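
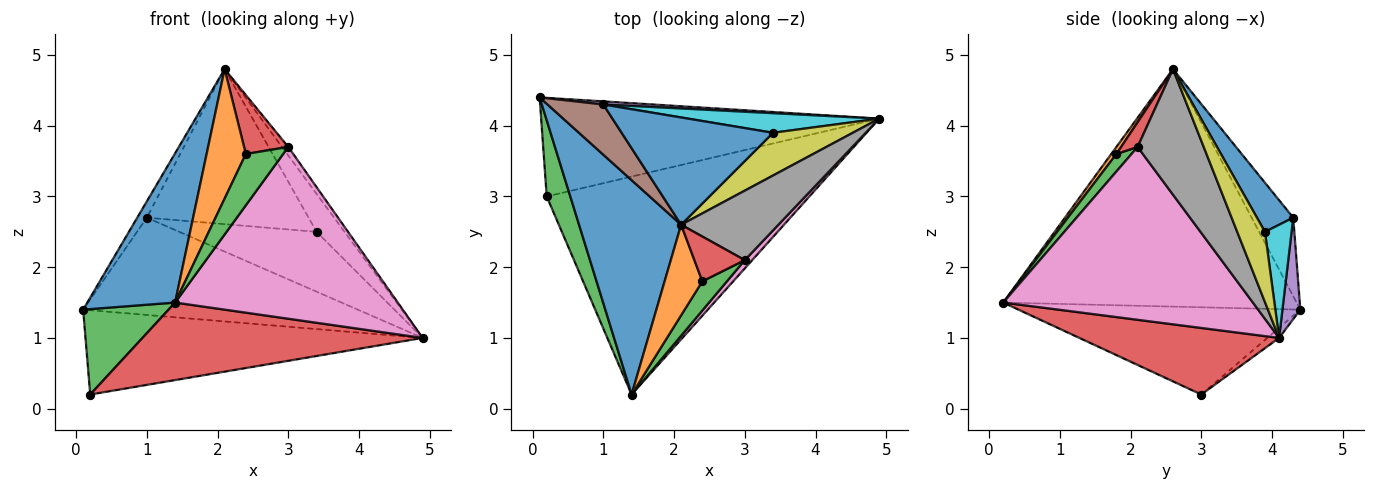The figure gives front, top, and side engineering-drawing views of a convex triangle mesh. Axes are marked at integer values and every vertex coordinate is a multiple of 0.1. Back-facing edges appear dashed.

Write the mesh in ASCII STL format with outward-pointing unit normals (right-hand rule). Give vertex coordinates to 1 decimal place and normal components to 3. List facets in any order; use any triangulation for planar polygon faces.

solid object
 facet normal -0.886 -0.265 0.381
  outer loop
   vertex 2.1 2.6 4.8
   vertex 0.1 4.4 1.4
   vertex 1.4 0.2 1.5
  endloop
 endfacet
 facet normal -0.023 0.650 -0.760
  outer loop
   vertex 0.2 3.0 0.2
   vertex 0.1 4.4 1.4
   vertex 4.9 4.1 1.0
  endloop
 endfacet
 facet normal -0.927 -0.281 0.250
  outer loop
   vertex 0.2 3.0 0.2
   vertex 1.4 0.2 1.5
   vertex 0.1 4.4 1.4
  endloop
 endfacet
 facet normal 0.232 -0.326 -0.916
  outer loop
   vertex 0.2 3.0 0.2
   vertex 4.9 4.1 1.0
   vertex 1.4 0.2 1.5
  endloop
 endfacet
 facet normal 0.065 0.997 0.032
  outer loop
   vertex 1.0 4.3 2.7
   vertex 4.9 4.1 1.0
   vertex 0.1 4.4 1.4
  endloop
 endfacet
 facet normal -0.801 0.184 0.569
  outer loop
   vertex 1.0 4.3 2.7
   vertex 0.1 4.4 1.4
   vertex 2.1 2.6 4.8
  endloop
 endfacet
 facet normal 0.746 -0.665 0.032
  outer loop
   vertex 3.0 2.1 3.7
   vertex 1.4 0.2 1.5
   vertex 4.9 4.1 1.0
  endloop
 endfacet
 facet normal 0.788 0.075 0.611
  outer loop
   vertex 3.0 2.1 3.7
   vertex 4.9 4.1 1.0
   vertex 2.1 2.6 4.8
  endloop
 endfacet
 facet normal 0.550 0.554 0.624
  outer loop
   vertex 3.4 3.9 2.5
   vertex 2.1 2.6 4.8
   vertex 4.9 4.1 1.0
  endloop
 endfacet
 facet normal 0.181 0.935 0.306
  outer loop
   vertex 3.4 3.9 2.5
   vertex 4.9 4.1 1.0
   vertex 1.0 4.3 2.7
  endloop
 endfacet
 facet normal 0.181 0.809 0.560
  outer loop
   vertex 3.4 3.9 2.5
   vertex 1.0 4.3 2.7
   vertex 2.1 2.6 4.8
  endloop
 endfacet
 facet normal 0.107 -0.815 0.570
  outer loop
   vertex 2.4 1.8 3.6
   vertex 2.1 2.6 4.8
   vertex 1.4 0.2 1.5
  endloop
 endfacet
 facet normal 0.332 -0.820 0.466
  outer loop
   vertex 2.4 1.8 3.6
   vertex 1.4 0.2 1.5
   vertex 3.0 2.1 3.7
  endloop
 endfacet
 facet normal 0.285 -0.763 0.580
  outer loop
   vertex 2.4 1.8 3.6
   vertex 3.0 2.1 3.7
   vertex 2.1 2.6 4.8
  endloop
 endfacet
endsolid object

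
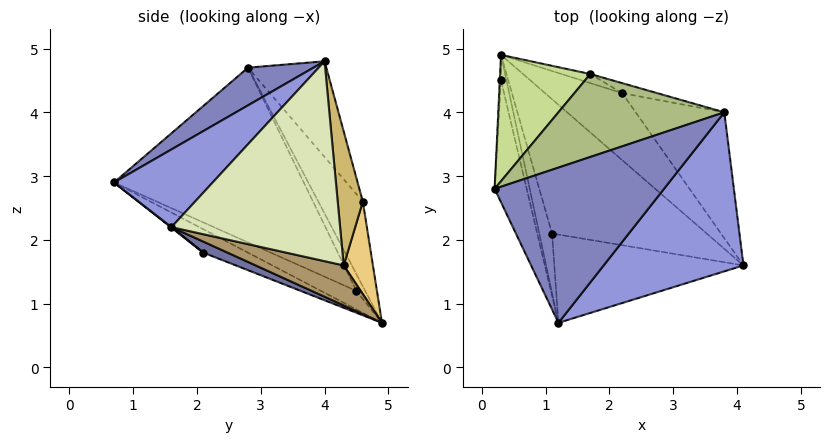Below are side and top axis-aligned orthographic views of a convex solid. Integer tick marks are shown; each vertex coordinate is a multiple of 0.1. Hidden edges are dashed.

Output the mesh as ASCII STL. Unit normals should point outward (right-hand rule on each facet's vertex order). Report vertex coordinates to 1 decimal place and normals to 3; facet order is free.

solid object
 facet normal 0.067 -0.348 -0.935
  outer loop
   vertex 1.1 2.1 1.8
   vertex 0.3 4.9 0.7
   vertex 4.1 1.6 2.2
  endloop
 endfacet
 facet normal 0.175 -0.591 0.787
  outer loop
   vertex 1.2 0.7 2.9
   vertex 3.8 4.0 4.8
   vertex 0.2 2.8 4.7
  endloop
 endfacet
 facet normal 0.364 -0.663 0.654
  outer loop
   vertex 1.2 0.7 2.9
   vertex 4.1 1.6 2.2
   vertex 3.8 4.0 4.8
  endloop
 endfacet
 facet normal 0.002 -0.618 -0.786
  outer loop
   vertex 1.2 0.7 2.9
   vertex 1.1 2.1 1.8
   vertex 4.1 1.6 2.2
  endloop
 endfacet
 facet normal -0.804 -0.402 -0.438
  outer loop
   vertex 1.2 0.7 2.9
   vertex 0.3 4.9 0.7
   vertex 1.1 2.1 1.8
  endloop
 endfacet
 facet normal -0.287 0.819 0.497
  outer loop
   vertex 1.7 4.6 2.6
   vertex 0.2 2.8 4.7
   vertex 3.8 4.0 4.8
  endloop
 endfacet
 facet normal -0.394 0.818 0.419
  outer loop
   vertex 1.7 4.6 2.6
   vertex 0.3 4.9 0.7
   vertex 0.2 2.8 4.7
  endloop
 endfacet
 facet normal 0.800 0.484 -0.355
  outer loop
   vertex 2.2 4.3 1.6
   vertex 3.8 4.0 4.8
   vertex 4.1 1.6 2.2
  endloop
 endfacet
 facet normal 0.457 0.126 -0.881
  outer loop
   vertex 2.2 4.3 1.6
   vertex 4.1 1.6 2.2
   vertex 0.3 4.9 0.7
  endloop
 endfacet
 facet normal 0.365 0.926 -0.096
  outer loop
   vertex 2.2 4.3 1.6
   vertex 1.7 4.6 2.6
   vertex 3.8 4.0 4.8
  endloop
 endfacet
 facet normal 0.345 0.932 -0.107
  outer loop
   vertex 2.2 4.3 1.6
   vertex 0.3 4.9 0.7
   vertex 1.7 4.6 2.6
  endloop
 endfacet
 facet normal -0.993 -0.090 -0.072
  outer loop
   vertex 0.3 4.5 1.2
   vertex 0.2 2.8 4.7
   vertex 0.3 4.9 0.7
  endloop
 endfacet
 facet normal -0.938 -0.299 -0.172
  outer loop
   vertex 0.3 4.5 1.2
   vertex 1.2 0.7 2.9
   vertex 0.2 2.8 4.7
  endloop
 endfacet
 facet normal -0.904 -0.334 -0.267
  outer loop
   vertex 0.3 4.5 1.2
   vertex 0.3 4.9 0.7
   vertex 1.2 0.7 2.9
  endloop
 endfacet
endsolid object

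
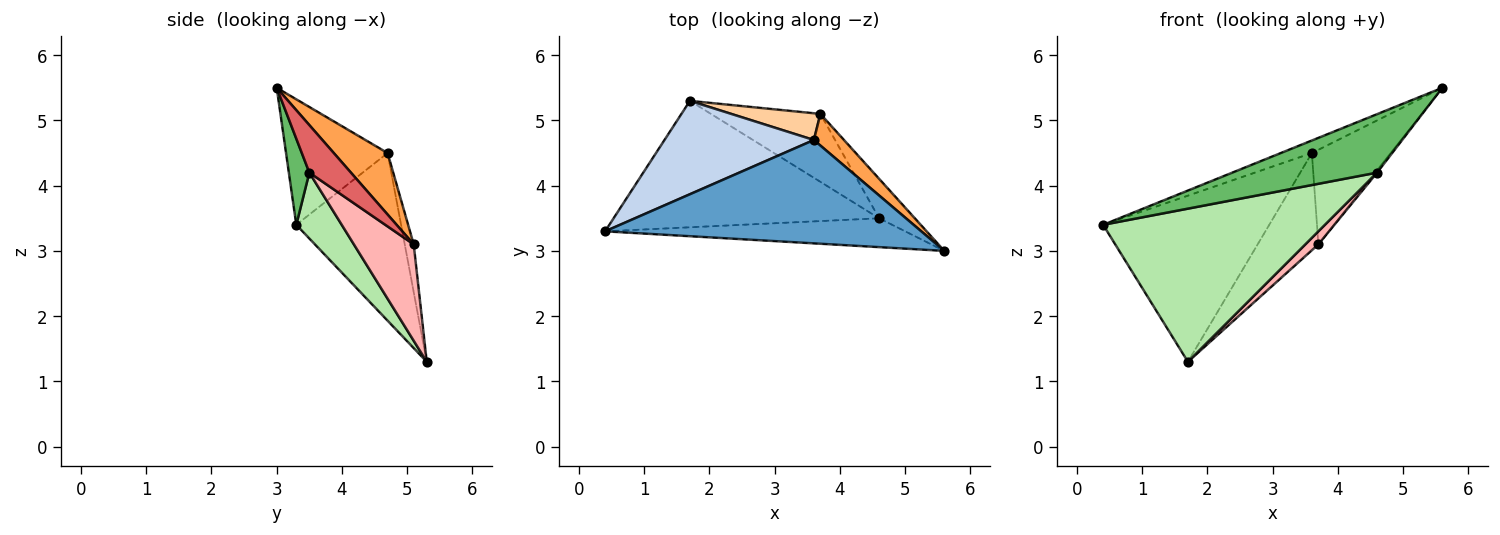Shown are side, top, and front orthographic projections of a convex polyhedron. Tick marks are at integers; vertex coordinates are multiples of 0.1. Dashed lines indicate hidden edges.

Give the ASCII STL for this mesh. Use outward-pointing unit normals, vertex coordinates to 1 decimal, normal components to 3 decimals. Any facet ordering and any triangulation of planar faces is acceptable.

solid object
 facet normal -0.367 0.112 0.924
  outer loop
   vertex 3.6 4.7 4.5
   vertex 0.4 3.3 3.4
   vertex 5.6 3.0 5.5
  endloop
 endfacet
 facet normal -0.482 0.764 0.429
  outer loop
   vertex 3.6 4.7 4.5
   vertex 1.7 5.3 1.3
   vertex 0.4 3.3 3.4
  endloop
 endfacet
 facet normal 0.544 0.796 0.266
  outer loop
   vertex 3.7 5.1 3.1
   vertex 3.6 4.7 4.5
   vertex 5.6 3.0 5.5
  endloop
 endfacet
 facet normal -0.141 0.955 0.263
  outer loop
   vertex 3.7 5.1 3.1
   vertex 1.7 5.3 1.3
   vertex 3.6 4.7 4.5
  endloop
 endfacet
 facet normal 0.126 -0.890 -0.439
  outer loop
   vertex 4.6 3.5 4.2
   vertex 5.6 3.0 5.5
   vertex 0.4 3.3 3.4
  endloop
 endfacet
 facet normal 0.156 -0.762 -0.629
  outer loop
   vertex 4.6 3.5 4.2
   vertex 0.4 3.3 3.4
   vertex 1.7 5.3 1.3
  endloop
 endfacet
 facet normal 0.799 0.037 -0.600
  outer loop
   vertex 4.6 3.5 4.2
   vertex 3.7 5.1 3.1
   vertex 5.6 3.0 5.5
  endloop
 endfacet
 facet normal 0.654 -0.143 -0.743
  outer loop
   vertex 4.6 3.5 4.2
   vertex 1.7 5.3 1.3
   vertex 3.7 5.1 3.1
  endloop
 endfacet
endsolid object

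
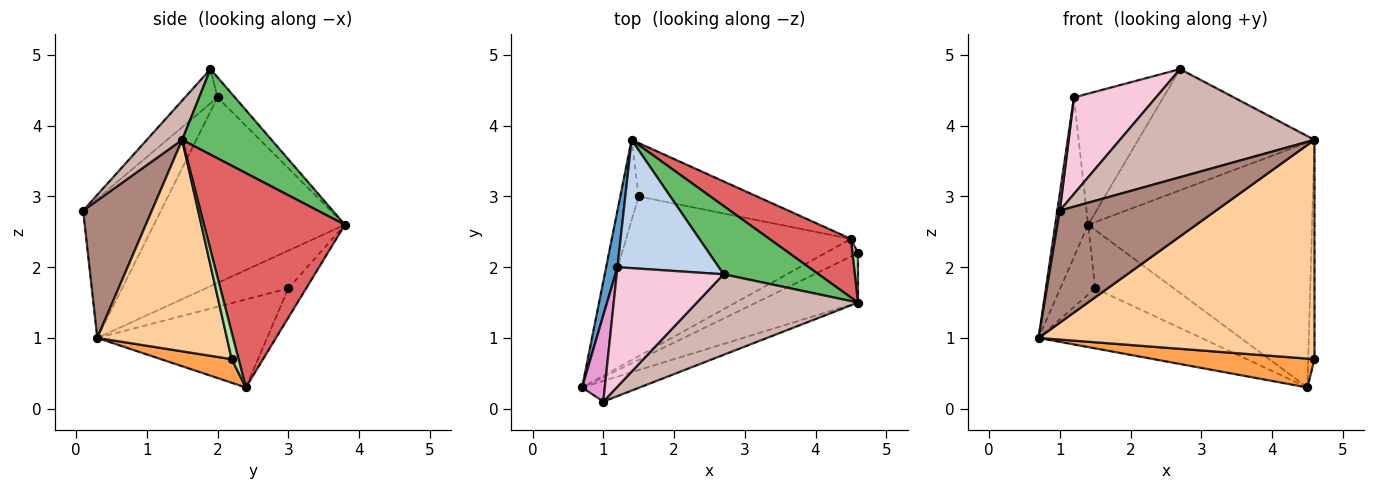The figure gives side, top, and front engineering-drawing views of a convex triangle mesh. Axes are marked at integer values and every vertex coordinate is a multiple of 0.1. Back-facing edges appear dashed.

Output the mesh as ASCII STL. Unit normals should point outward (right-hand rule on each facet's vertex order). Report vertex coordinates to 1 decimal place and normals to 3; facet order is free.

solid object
 facet normal -0.984 0.169 0.060
  outer loop
   vertex 1.2 2.0 4.4
   vertex 1.4 3.8 2.6
   vertex 0.7 0.3 1.0
  endloop
 endfacet
 facet normal -0.138 0.708 0.693
  outer loop
   vertex 1.2 2.0 4.4
   vertex 2.7 1.9 4.8
   vertex 1.4 3.8 2.6
  endloop
 endfacet
 facet normal 0.352 -0.799 -0.488
  outer loop
   vertex 4.5 2.4 0.3
   vertex 4.6 2.2 0.7
   vertex 0.7 0.3 1.0
  endloop
 endfacet
 facet normal 0.417 -0.887 -0.200
  outer loop
   vertex 4.6 1.5 3.8
   vertex 0.7 0.3 1.0
   vertex 4.6 2.2 0.7
  endloop
 endfacet
 facet normal 0.404 0.797 0.449
  outer loop
   vertex 4.6 1.5 3.8
   vertex 1.4 3.8 2.6
   vertex 2.7 1.9 4.8
  endloop
 endfacet
 facet normal 0.731 0.666 0.150
  outer loop
   vertex 4.6 1.5 3.8
   vertex 4.6 2.2 0.7
   vertex 4.5 2.4 0.3
  endloop
 endfacet
 facet normal 0.522 0.830 0.198
  outer loop
   vertex 4.6 1.5 3.8
   vertex 4.5 2.4 0.3
   vertex 1.4 3.8 2.6
  endloop
 endfacet
 facet normal -0.841 0.355 -0.409
  outer loop
   vertex 1.5 3.0 1.7
   vertex 0.7 0.3 1.0
   vertex 1.4 3.8 2.6
  endloop
 endfacet
 facet normal -0.344 0.330 -0.879
  outer loop
   vertex 1.5 3.0 1.7
   vertex 4.5 2.4 0.3
   vertex 0.7 0.3 1.0
  endloop
 endfacet
 facet normal -0.165 0.728 -0.665
  outer loop
   vertex 1.5 3.0 1.7
   vertex 1.4 3.8 2.6
   vertex 4.5 2.4 0.3
  endloop
 endfacet
 facet normal 0.397 -0.902 -0.166
  outer loop
   vertex 1.0 0.1 2.8
   vertex 0.7 0.3 1.0
   vertex 4.6 1.5 3.8
  endloop
 endfacet
 facet normal 0.144 -0.793 0.591
  outer loop
   vertex 1.0 0.1 2.8
   vertex 4.6 1.5 3.8
   vertex 2.7 1.9 4.8
  endloop
 endfacet
 facet normal -0.986 -0.032 0.161
  outer loop
   vertex 1.0 0.1 2.8
   vertex 1.2 2.0 4.4
   vertex 0.7 0.3 1.0
  endloop
 endfacet
 facet normal -0.242 -0.610 0.755
  outer loop
   vertex 1.0 0.1 2.8
   vertex 2.7 1.9 4.8
   vertex 1.2 2.0 4.4
  endloop
 endfacet
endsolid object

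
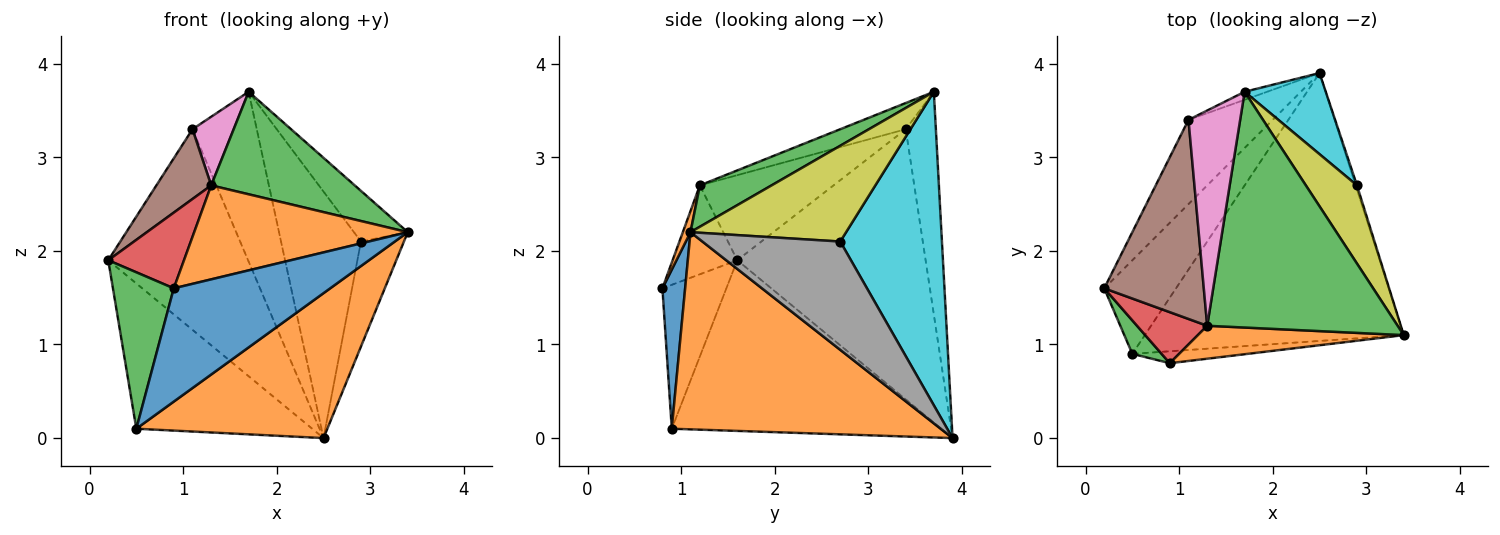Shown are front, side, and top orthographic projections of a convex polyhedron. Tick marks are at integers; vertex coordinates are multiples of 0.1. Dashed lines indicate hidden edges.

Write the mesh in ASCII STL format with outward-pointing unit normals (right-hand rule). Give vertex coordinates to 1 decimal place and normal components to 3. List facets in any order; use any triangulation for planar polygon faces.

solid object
 facet normal -0.790 0.516 -0.332
  outer loop
   vertex 0.5 0.9 0.1
   vertex 0.2 1.6 1.9
   vertex 2.5 3.9 0.0
  endloop
 endfacet
 facet normal 0.556 -0.395 -0.731
  outer loop
   vertex 0.5 0.9 0.1
   vertex 2.5 3.9 0.0
   vertex 3.4 1.1 2.2
  endloop
 endfacet
 facet normal 0.196 -0.391 0.899
  outer loop
   vertex 1.3 1.2 2.7
   vertex 3.4 1.1 2.2
   vertex 1.7 3.7 3.7
  endloop
 endfacet
 facet normal -0.779 0.578 -0.243
  outer loop
   vertex 1.1 3.4 3.3
   vertex 2.5 3.9 0.0
   vertex 0.2 1.6 1.9
  endloop
 endfacet
 facet normal -0.424 0.905 -0.043
  outer loop
   vertex 1.1 3.4 3.3
   vertex 1.7 3.7 3.7
   vertex 2.5 3.9 0.0
  endloop
 endfacet
 facet normal -0.628 -0.257 0.735
  outer loop
   vertex 1.1 3.4 3.3
   vertex 0.2 1.6 1.9
   vertex 1.3 1.2 2.7
  endloop
 endfacet
 facet normal -0.435 -0.274 0.858
  outer loop
   vertex 1.1 3.4 3.3
   vertex 1.3 1.2 2.7
   vertex 1.7 3.7 3.7
  endloop
 endfacet
 facet normal 0.955 0.298 -0.012
  outer loop
   vertex 2.9 2.7 2.1
   vertex 3.4 1.1 2.2
   vertex 2.5 3.9 0.0
  endloop
 endfacet
 facet normal 0.844 0.292 0.450
  outer loop
   vertex 2.9 2.7 2.1
   vertex 1.7 3.7 3.7
   vertex 3.4 1.1 2.2
  endloop
 endfacet
 facet normal 0.770 0.606 0.199
  outer loop
   vertex 2.9 2.7 2.1
   vertex 2.5 3.9 0.0
   vertex 1.7 3.7 3.7
  endloop
 endfacet
 facet normal 0.143 -0.984 -0.104
  outer loop
   vertex 0.9 0.8 1.6
   vertex 0.5 0.9 0.1
   vertex 3.4 1.1 2.2
  endloop
 endfacet
 facet normal 0.034 -0.943 0.331
  outer loop
   vertex 0.9 0.8 1.6
   vertex 3.4 1.1 2.2
   vertex 1.3 1.2 2.7
  endloop
 endfacet
 facet normal -0.717 -0.682 0.146
  outer loop
   vertex 0.9 0.8 1.6
   vertex 0.2 1.6 1.9
   vertex 0.5 0.9 0.1
  endloop
 endfacet
 facet normal -0.578 -0.677 0.456
  outer loop
   vertex 0.9 0.8 1.6
   vertex 1.3 1.2 2.7
   vertex 0.2 1.6 1.9
  endloop
 endfacet
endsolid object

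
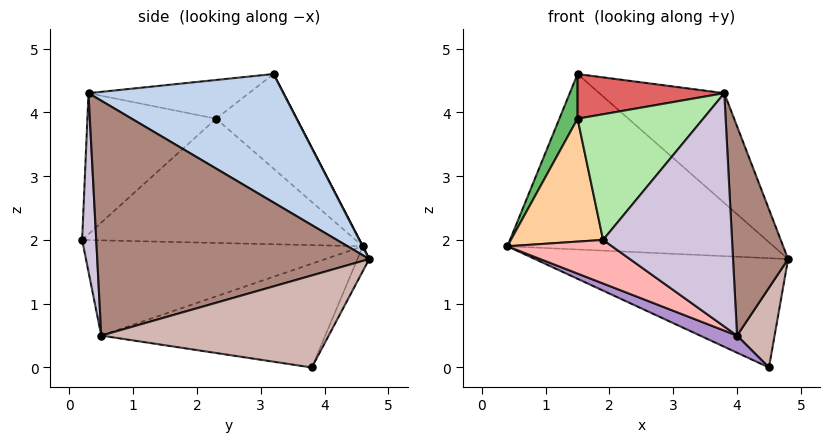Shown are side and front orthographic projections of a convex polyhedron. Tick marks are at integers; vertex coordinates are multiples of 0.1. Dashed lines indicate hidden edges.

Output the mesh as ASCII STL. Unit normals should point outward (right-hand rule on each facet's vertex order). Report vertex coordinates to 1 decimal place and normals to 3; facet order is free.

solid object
 facet normal 0.001 0.888 0.460
  outer loop
   vertex 1.5 3.2 4.6
   vertex 4.8 4.7 1.7
   vertex 0.4 4.6 1.9
  endloop
 endfacet
 facet normal 0.529 0.339 0.778
  outer loop
   vertex 3.8 0.3 4.3
   vertex 4.8 4.7 1.7
   vertex 1.5 3.2 4.6
  endloop
 endfacet
 facet normal -0.041 0.886 -0.462
  outer loop
   vertex 4.5 3.8 0.0
   vertex 0.4 4.6 1.9
   vertex 4.8 4.7 1.7
  endloop
 endfacet
 facet normal -0.937 -0.316 0.152
  outer loop
   vertex 1.5 2.3 3.9
   vertex 0.4 4.6 1.9
   vertex 1.9 0.2 2.0
  endloop
 endfacet
 facet normal -0.939 -0.212 0.272
  outer loop
   vertex 1.5 2.3 3.9
   vertex 1.5 3.2 4.6
   vertex 0.4 4.6 1.9
  endloop
 endfacet
 facet normal -0.608 -0.593 0.528
  outer loop
   vertex 1.5 2.3 3.9
   vertex 1.9 0.2 2.0
   vertex 3.8 0.3 4.3
  endloop
 endfacet
 facet normal -0.557 -0.510 0.655
  outer loop
   vertex 1.5 2.3 3.9
   vertex 3.8 0.3 4.3
   vertex 1.5 3.2 4.6
  endloop
 endfacet
 facet normal -0.549 -0.206 -0.810
  outer loop
   vertex 4.0 0.5 0.5
   vertex 1.9 0.2 2.0
   vertex 0.4 4.6 1.9
  endloop
 endfacet
 facet normal -0.431 -0.071 -0.900
  outer loop
   vertex 4.0 0.5 0.5
   vertex 0.4 4.6 1.9
   vertex 4.5 3.8 0.0
  endloop
 endfacet
 facet normal 0.109 -0.993 -0.047
  outer loop
   vertex 4.0 0.5 0.5
   vertex 3.8 0.3 4.3
   vertex 1.9 0.2 2.0
  endloop
 endfacet
 facet normal 0.979 -0.198 0.041
  outer loop
   vertex 4.0 0.5 0.5
   vertex 4.8 4.7 1.7
   vertex 3.8 0.3 4.3
  endloop
 endfacet
 facet normal 0.983 -0.162 -0.088
  outer loop
   vertex 4.0 0.5 0.5
   vertex 4.5 3.8 0.0
   vertex 4.8 4.7 1.7
  endloop
 endfacet
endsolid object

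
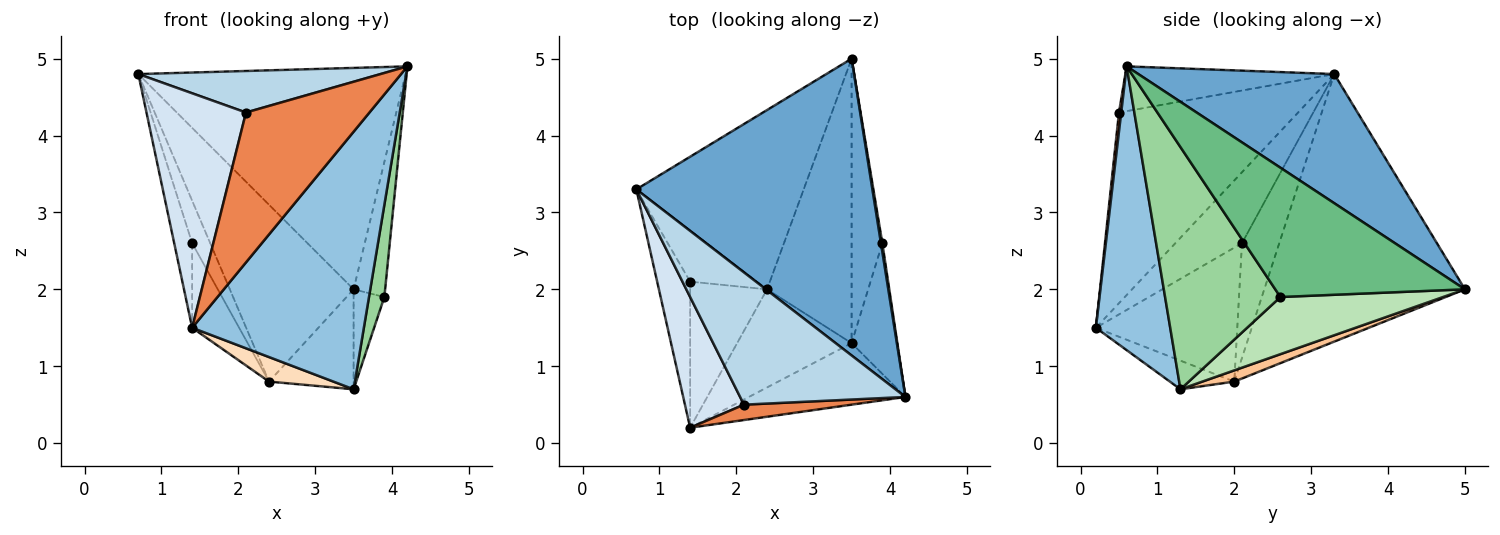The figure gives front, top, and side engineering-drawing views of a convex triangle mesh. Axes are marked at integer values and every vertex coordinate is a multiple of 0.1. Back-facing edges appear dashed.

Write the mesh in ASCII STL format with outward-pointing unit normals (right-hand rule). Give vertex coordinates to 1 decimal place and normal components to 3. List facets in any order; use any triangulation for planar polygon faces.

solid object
 facet normal 0.402 0.548 0.734
  outer loop
   vertex 3.5 5.0 2.0
   vertex 0.7 3.3 4.8
   vertex 4.2 0.6 4.9
  endloop
 endfacet
 facet normal 0.388 -0.896 -0.214
  outer loop
   vertex 3.5 1.3 0.7
   vertex 4.2 0.6 4.9
   vertex 1.4 0.2 1.5
  endloop
 endfacet
 facet normal -0.250 -0.290 0.924
  outer loop
   vertex 2.1 0.5 4.3
   vertex 4.2 0.6 4.9
   vertex 0.7 3.3 4.8
  endloop
 endfacet
 facet normal -0.844 -0.469 0.261
  outer loop
   vertex 2.1 0.5 4.3
   vertex 0.7 3.3 4.8
   vertex 1.4 0.2 1.5
  endloop
 endfacet
 facet normal 0.018 -0.995 0.102
  outer loop
   vertex 2.1 0.5 4.3
   vertex 1.4 0.2 1.5
   vertex 4.2 0.6 4.9
  endloop
 endfacet
 facet normal -0.751 0.463 -0.470
  outer loop
   vertex 2.4 2.0 0.8
   vertex 0.7 3.3 4.8
   vertex 3.5 5.0 2.0
  endloop
 endfacet
 facet normal 0.124 0.329 -0.936
  outer loop
   vertex 2.4 2.0 0.8
   vertex 3.5 5.0 2.0
   vertex 3.5 1.3 0.7
  endloop
 endfacet
 facet normal -0.236 -0.236 -0.943
  outer loop
   vertex 2.4 2.0 0.8
   vertex 3.5 1.3 0.7
   vertex 1.4 0.2 1.5
  endloop
 endfacet
 facet normal 0.986 0.164 0.011
  outer loop
   vertex 3.9 2.6 1.9
   vertex 3.5 5.0 2.0
   vertex 4.2 0.6 4.9
  endloop
 endfacet
 facet normal 0.974 -0.130 -0.184
  outer loop
   vertex 3.9 2.6 1.9
   vertex 4.2 0.6 4.9
   vertex 3.5 1.3 0.7
  endloop
 endfacet
 facet normal 0.869 0.164 -0.467
  outer loop
   vertex 3.9 2.6 1.9
   vertex 3.5 1.3 0.7
   vertex 3.5 5.0 2.0
  endloop
 endfacet
 facet normal -0.881 0.237 -0.410
  outer loop
   vertex 1.4 2.1 2.6
   vertex 1.4 0.2 1.5
   vertex 0.7 3.3 4.8
  endloop
 endfacet
 facet normal -0.797 0.386 -0.464
  outer loop
   vertex 1.4 2.1 2.6
   vertex 0.7 3.3 4.8
   vertex 2.4 2.0 0.8
  endloop
 endfacet
 facet normal -0.833 0.277 -0.478
  outer loop
   vertex 1.4 2.1 2.6
   vertex 2.4 2.0 0.8
   vertex 1.4 0.2 1.5
  endloop
 endfacet
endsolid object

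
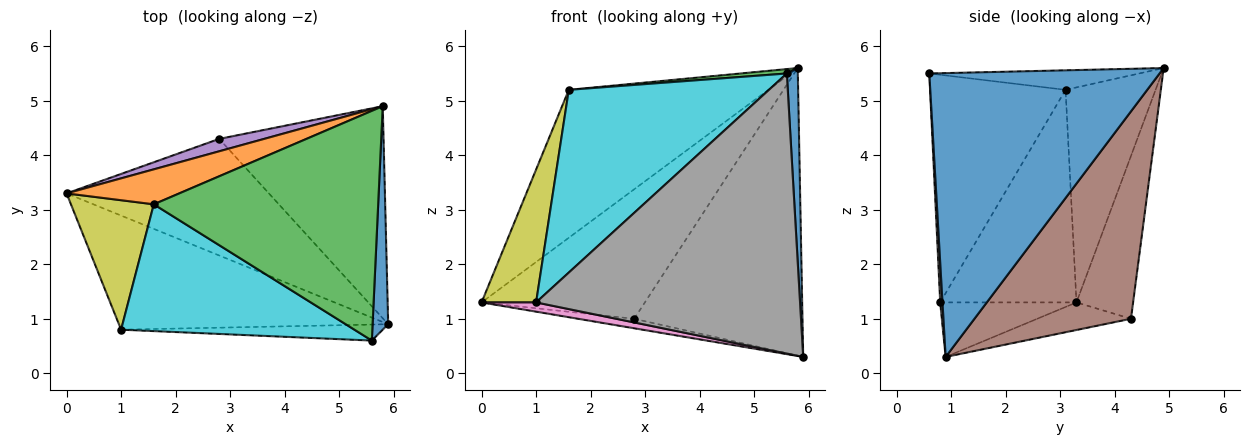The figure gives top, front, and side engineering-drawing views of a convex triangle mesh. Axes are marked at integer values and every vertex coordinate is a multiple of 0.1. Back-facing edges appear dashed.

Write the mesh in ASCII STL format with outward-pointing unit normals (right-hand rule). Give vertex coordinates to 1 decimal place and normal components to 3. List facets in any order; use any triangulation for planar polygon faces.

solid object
 facet normal 0.997 -0.048 0.055
  outer loop
   vertex 5.6 0.6 5.5
   vertex 5.9 0.9 0.3
   vertex 5.8 4.9 5.6
  endloop
 endfacet
 facet normal -0.402 0.891 0.211
  outer loop
   vertex 1.6 3.1 5.2
   vertex 5.8 4.9 5.6
   vertex 0.0 3.3 1.3
  endloop
 endfacet
 facet normal -0.087 -0.019 0.996
  outer loop
   vertex 1.6 3.1 5.2
   vertex 5.6 0.6 5.5
   vertex 5.8 4.9 5.6
  endloop
 endfacet
 facet normal -0.135 0.081 -0.988
  outer loop
   vertex 2.8 4.3 1.0
   vertex 5.9 0.9 0.3
   vertex 0.0 3.3 1.3
  endloop
 endfacet
 facet normal -0.326 0.941 0.090
  outer loop
   vertex 2.8 4.3 1.0
   vertex 0.0 3.3 1.3
   vertex 5.8 4.9 5.6
  endloop
 endfacet
 facet normal 0.599 0.644 -0.475
  outer loop
   vertex 2.8 4.3 1.0
   vertex 5.8 4.9 5.6
   vertex 5.9 0.9 0.3
  endloop
 endfacet
 facet normal -0.198 -0.079 -0.977
  outer loop
   vertex 1.0 0.8 1.3
   vertex 0.0 3.3 1.3
   vertex 5.9 0.9 0.3
  endloop
 endfacet
 facet normal 0.009 -0.998 -0.057
  outer loop
   vertex 1.0 0.8 1.3
   vertex 5.9 0.9 0.3
   vertex 5.6 0.6 5.5
  endloop
 endfacet
 facet normal -0.873 -0.349 0.340
  outer loop
   vertex 1.0 0.8 1.3
   vertex 1.6 3.1 5.2
   vertex 0.0 3.3 1.3
  endloop
 endfacet
 facet normal -0.486 -0.718 0.498
  outer loop
   vertex 1.0 0.8 1.3
   vertex 5.6 0.6 5.5
   vertex 1.6 3.1 5.2
  endloop
 endfacet
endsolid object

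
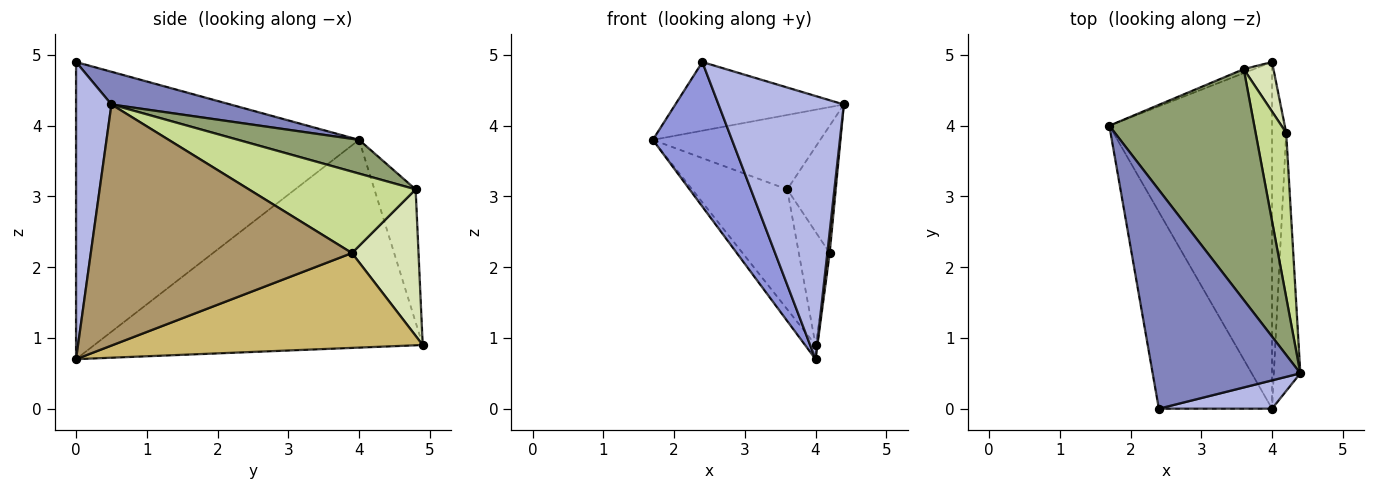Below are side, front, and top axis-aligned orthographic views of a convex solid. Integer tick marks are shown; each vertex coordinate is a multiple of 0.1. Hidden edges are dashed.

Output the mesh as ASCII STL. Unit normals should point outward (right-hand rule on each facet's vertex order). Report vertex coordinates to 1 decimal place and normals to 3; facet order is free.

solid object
 facet normal -0.787 0.025 -0.616
  outer loop
   vertex 4.0 0.0 0.7
   vertex 1.7 4.0 3.8
   vertex 4.0 4.9 0.9
  endloop
 endfacet
 facet normal 0.207 0.293 0.934
  outer loop
   vertex 2.4 0.0 4.9
   vertex 4.4 0.5 4.3
   vertex 1.7 4.0 3.8
  endloop
 endfacet
 facet normal -0.904 -0.253 -0.344
  outer loop
   vertex 2.4 0.0 4.9
   vertex 1.7 4.0 3.8
   vertex 4.0 0.0 0.7
  endloop
 endfacet
 facet normal 0.270 -0.957 0.103
  outer loop
   vertex 2.4 0.0 4.9
   vertex 4.0 0.0 0.7
   vertex 4.4 0.5 4.3
  endloop
 endfacet
 facet normal 0.216 0.300 0.929
  outer loop
   vertex 3.6 4.8 3.1
   vertex 1.7 4.0 3.8
   vertex 4.4 0.5 4.3
  endloop
 endfacet
 facet normal -0.397 0.917 -0.031
  outer loop
   vertex 3.6 4.8 3.1
   vertex 4.0 4.9 0.9
   vertex 1.7 4.0 3.8
  endloop
 endfacet
 facet normal 0.903 0.263 0.339
  outer loop
   vertex 4.2 3.9 2.2
   vertex 3.6 4.8 3.1
   vertex 4.4 0.5 4.3
  endloop
 endfacet
 facet normal 0.892 0.414 0.181
  outer loop
   vertex 4.2 3.9 2.2
   vertex 4.0 4.9 0.9
   vertex 3.6 4.8 3.1
  endloop
 endfacet
 facet normal 0.994 -0.009 -0.109
  outer loop
   vertex 4.2 3.9 2.2
   vertex 4.4 0.5 4.3
   vertex 4.0 0.0 0.7
  endloop
 endfacet
 facet normal 0.989 0.006 -0.148
  outer loop
   vertex 4.2 3.9 2.2
   vertex 4.0 0.0 0.7
   vertex 4.0 4.9 0.9
  endloop
 endfacet
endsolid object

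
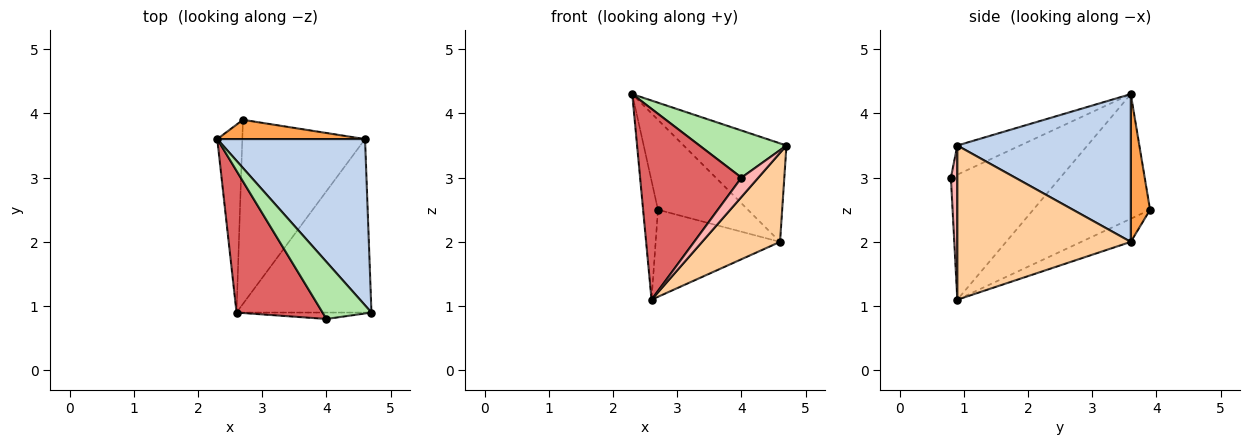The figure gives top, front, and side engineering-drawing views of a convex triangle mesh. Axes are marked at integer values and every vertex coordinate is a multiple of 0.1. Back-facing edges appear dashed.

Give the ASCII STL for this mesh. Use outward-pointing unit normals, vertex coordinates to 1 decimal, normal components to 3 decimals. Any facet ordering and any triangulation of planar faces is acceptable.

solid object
 facet normal -0.973 0.124 -0.196
  outer loop
   vertex 2.7 3.9 2.5
   vertex 2.6 0.9 1.1
   vertex 2.3 3.6 4.3
  endloop
 endfacet
 facet normal 0.652 0.386 0.652
  outer loop
   vertex 4.6 3.6 2.0
   vertex 2.3 3.6 4.3
   vertex 4.7 0.9 3.5
  endloop
 endfacet
 facet normal 0.205 0.957 0.205
  outer loop
   vertex 4.6 3.6 2.0
   vertex 2.7 3.9 2.5
   vertex 2.3 3.6 4.3
  endloop
 endfacet
 facet normal 0.713 -0.320 -0.624
  outer loop
   vertex 4.6 3.6 2.0
   vertex 4.7 0.9 3.5
   vertex 2.6 0.9 1.1
  endloop
 endfacet
 facet normal -0.168 0.421 -0.891
  outer loop
   vertex 4.6 3.6 2.0
   vertex 2.6 0.9 1.1
   vertex 2.7 3.9 2.5
  endloop
 endfacet
 facet normal -0.418 -0.579 0.700
  outer loop
   vertex 4.0 0.8 3.0
   vertex 4.7 0.9 3.5
   vertex 2.3 3.6 4.3
  endloop
 endfacet
 facet normal -0.655 -0.607 0.451
  outer loop
   vertex 4.0 0.8 3.0
   vertex 2.3 3.6 4.3
   vertex 2.6 0.9 1.1
  endloop
 endfacet
 facet normal 0.340 -0.892 -0.297
  outer loop
   vertex 4.0 0.8 3.0
   vertex 2.6 0.9 1.1
   vertex 4.7 0.9 3.5
  endloop
 endfacet
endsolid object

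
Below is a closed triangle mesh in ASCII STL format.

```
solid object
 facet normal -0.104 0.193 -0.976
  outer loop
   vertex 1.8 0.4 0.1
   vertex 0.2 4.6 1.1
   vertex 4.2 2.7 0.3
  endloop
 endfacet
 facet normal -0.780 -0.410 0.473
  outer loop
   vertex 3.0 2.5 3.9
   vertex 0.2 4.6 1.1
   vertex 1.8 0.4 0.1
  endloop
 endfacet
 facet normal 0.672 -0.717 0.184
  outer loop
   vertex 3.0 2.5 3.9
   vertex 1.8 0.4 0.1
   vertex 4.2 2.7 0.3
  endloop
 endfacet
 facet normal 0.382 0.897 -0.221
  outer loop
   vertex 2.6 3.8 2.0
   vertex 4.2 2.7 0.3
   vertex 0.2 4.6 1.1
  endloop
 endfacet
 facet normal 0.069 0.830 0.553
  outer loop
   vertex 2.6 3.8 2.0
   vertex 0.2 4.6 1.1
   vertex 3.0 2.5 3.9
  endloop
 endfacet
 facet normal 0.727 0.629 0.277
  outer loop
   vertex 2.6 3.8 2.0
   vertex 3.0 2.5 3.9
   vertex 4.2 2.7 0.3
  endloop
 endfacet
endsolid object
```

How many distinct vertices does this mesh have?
5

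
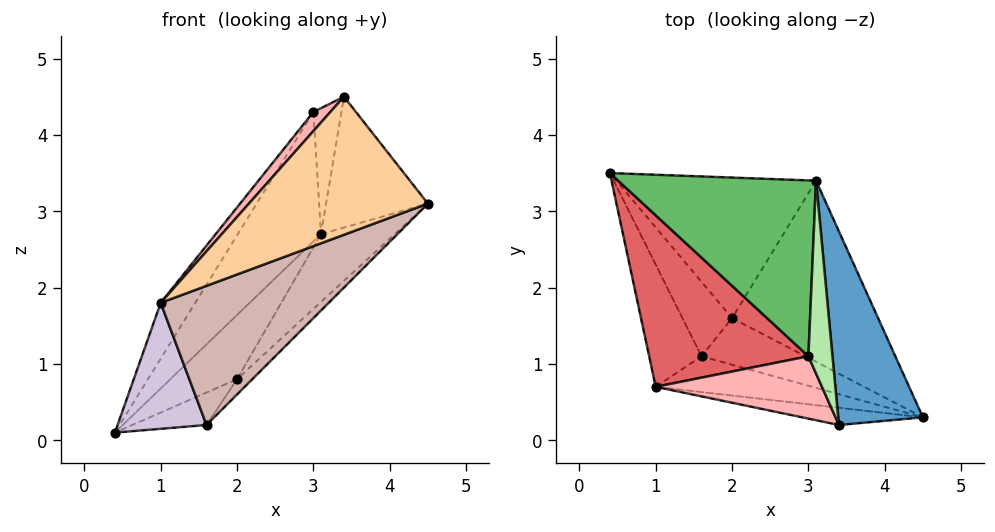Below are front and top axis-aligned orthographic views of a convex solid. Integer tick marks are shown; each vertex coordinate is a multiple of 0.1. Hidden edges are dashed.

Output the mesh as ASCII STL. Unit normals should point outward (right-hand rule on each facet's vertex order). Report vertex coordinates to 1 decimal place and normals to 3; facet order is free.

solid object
 facet normal 0.708 0.395 0.585
  outer loop
   vertex 3.1 3.4 2.7
   vertex 3.4 0.2 4.5
   vertex 4.5 0.3 3.1
  endloop
 endfacet
 facet normal 0.665 0.310 -0.679
  outer loop
   vertex 3.1 3.4 2.7
   vertex 2.0 1.6 0.8
   vertex 0.4 3.5 0.1
  endloop
 endfacet
 facet normal 0.722 0.243 -0.648
  outer loop
   vertex 3.1 3.4 2.7
   vertex 4.5 0.3 3.1
   vertex 2.0 1.6 0.8
  endloop
 endfacet
 facet normal -0.067 -0.990 -0.124
  outer loop
   vertex 1.0 0.7 1.8
   vertex 4.5 0.3 3.1
   vertex 3.4 0.2 4.5
  endloop
 endfacet
 facet normal -0.602 0.474 0.643
  outer loop
   vertex 3.0 1.1 4.3
   vertex 3.1 3.4 2.7
   vertex 0.4 3.5 0.1
  endloop
 endfacet
 facet normal 0.630 0.425 0.650
  outer loop
   vertex 3.0 1.1 4.3
   vertex 3.4 0.2 4.5
   vertex 3.1 3.4 2.7
  endloop
 endfacet
 facet normal -0.781 0.193 0.594
  outer loop
   vertex 3.0 1.1 4.3
   vertex 0.4 3.5 0.1
   vertex 1.0 0.7 1.8
  endloop
 endfacet
 facet normal -0.751 -0.193 0.632
  outer loop
   vertex 3.0 1.1 4.3
   vertex 1.0 0.7 1.8
   vertex 3.4 0.2 4.5
  endloop
 endfacet
 facet normal 0.659 0.301 -0.690
  outer loop
   vertex 1.6 1.1 0.2
   vertex 0.4 3.5 0.1
   vertex 2.0 1.6 0.8
  endloop
 endfacet
 facet normal -0.809 -0.422 -0.409
  outer loop
   vertex 1.6 1.1 0.2
   vertex 1.0 0.7 1.8
   vertex 0.4 3.5 0.1
  endloop
 endfacet
 facet normal 0.720 0.216 -0.660
  outer loop
   vertex 1.6 1.1 0.2
   vertex 2.0 1.6 0.8
   vertex 4.5 0.3 3.1
  endloop
 endfacet
 facet normal -0.018 -0.968 -0.249
  outer loop
   vertex 1.6 1.1 0.2
   vertex 4.5 0.3 3.1
   vertex 1.0 0.7 1.8
  endloop
 endfacet
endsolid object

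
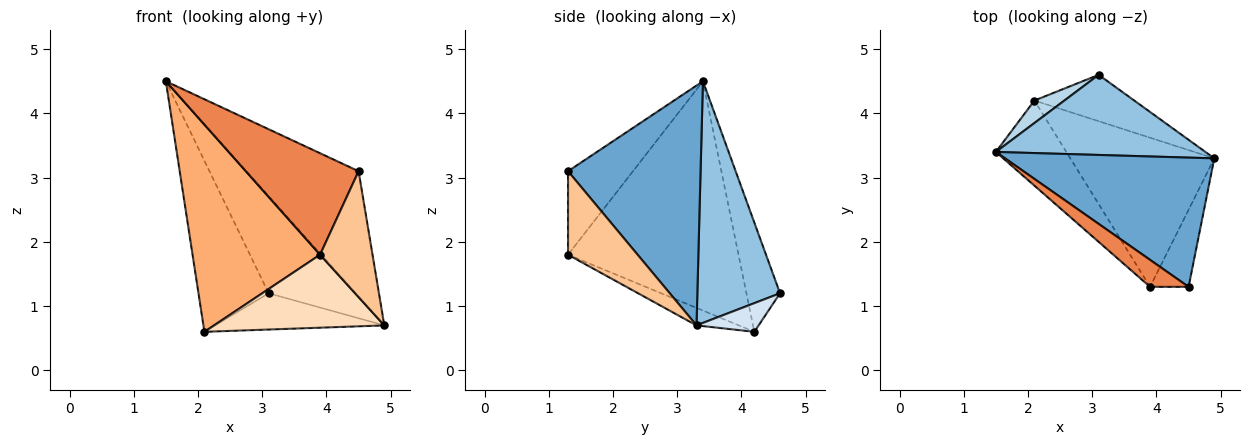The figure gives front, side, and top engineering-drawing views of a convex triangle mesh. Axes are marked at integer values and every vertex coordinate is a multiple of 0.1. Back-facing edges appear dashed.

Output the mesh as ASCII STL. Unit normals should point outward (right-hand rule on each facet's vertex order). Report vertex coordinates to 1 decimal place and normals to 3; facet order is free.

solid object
 facet normal 0.635 0.538 0.554
  outer loop
   vertex 4.5 1.3 3.1
   vertex 4.9 3.3 0.7
   vertex 1.5 3.4 4.5
  endloop
 endfacet
 facet normal 0.592 0.622 0.513
  outer loop
   vertex 3.1 4.6 1.2
   vertex 1.5 3.4 4.5
   vertex 4.9 3.3 0.7
  endloop
 endfacet
 facet normal -0.429 0.896 0.118
  outer loop
   vertex 3.1 4.6 1.2
   vertex 2.1 4.2 0.6
   vertex 1.5 3.4 4.5
  endloop
 endfacet
 facet normal 0.221 0.601 -0.768
  outer loop
   vertex 3.1 4.6 1.2
   vertex 4.9 3.3 0.7
   vertex 2.1 4.2 0.6
  endloop
 endfacet
 facet normal -0.486 -0.844 0.224
  outer loop
   vertex 3.9 1.3 1.8
   vertex 4.5 1.3 3.1
   vertex 1.5 3.4 4.5
  endloop
 endfacet
 facet normal -0.778 -0.582 -0.239
  outer loop
   vertex 3.9 1.3 1.8
   vertex 1.5 3.4 4.5
   vertex 2.1 4.2 0.6
  endloop
 endfacet
 facet normal 0.749 -0.565 -0.346
  outer loop
   vertex 3.9 1.3 1.8
   vertex 4.9 3.3 0.7
   vertex 4.5 1.3 3.1
  endloop
 endfacet
 facet normal -0.109 -0.437 -0.893
  outer loop
   vertex 3.9 1.3 1.8
   vertex 2.1 4.2 0.6
   vertex 4.9 3.3 0.7
  endloop
 endfacet
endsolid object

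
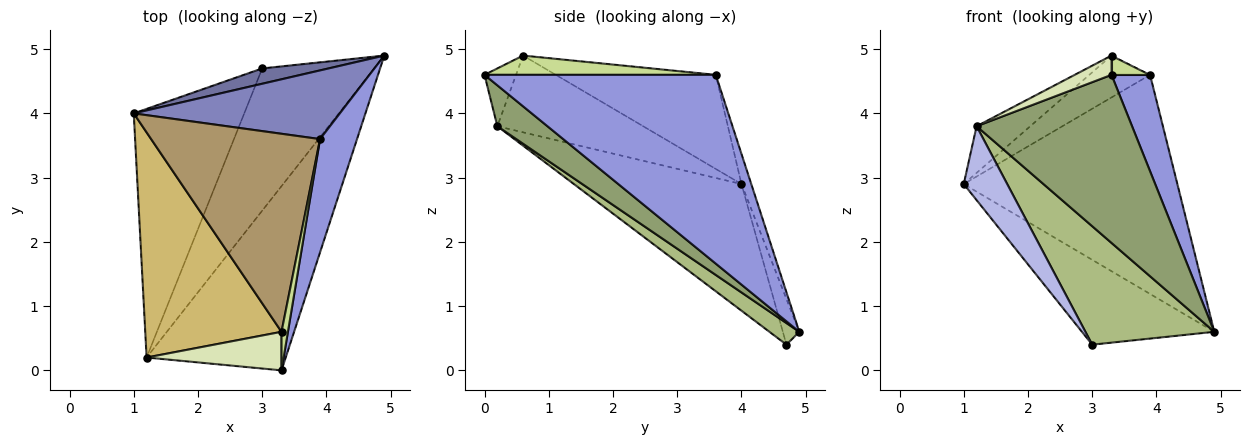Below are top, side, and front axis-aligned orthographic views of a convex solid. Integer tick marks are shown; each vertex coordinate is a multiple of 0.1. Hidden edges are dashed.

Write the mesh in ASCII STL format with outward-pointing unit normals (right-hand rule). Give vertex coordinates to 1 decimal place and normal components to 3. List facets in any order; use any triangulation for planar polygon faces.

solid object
 facet normal -0.121 0.977 0.176
  outer loop
   vertex 3.0 4.7 0.4
   vertex 1.0 4.0 2.9
   vertex 4.9 4.9 0.6
  endloop
 endfacet
 facet normal -0.044 0.953 0.299
  outer loop
   vertex 3.9 3.6 4.6
   vertex 4.9 4.9 0.6
   vertex 1.0 4.0 2.9
  endloop
 endfacet
 facet normal 0.968 -0.161 0.190
  outer loop
   vertex 3.9 3.6 4.6
   vertex 3.3 0.0 4.6
   vertex 4.9 4.9 0.6
  endloop
 endfacet
 facet normal -0.739 -0.192 -0.645
  outer loop
   vertex 1.2 0.2 3.8
   vertex 1.0 4.0 2.9
   vertex 3.0 4.7 0.4
  endloop
 endfacet
 facet normal 0.212 -0.659 -0.722
  outer loop
   vertex 1.2 0.2 3.8
   vertex 4.9 4.9 0.6
   vertex 3.3 0.0 4.6
  endloop
 endfacet
 facet normal 0.147 -0.633 -0.760
  outer loop
   vertex 1.2 0.2 3.8
   vertex 3.0 4.7 0.4
   vertex 4.9 4.9 0.6
  endloop
 endfacet
 facet normal 0.937 -0.156 0.312
  outer loop
   vertex 3.3 0.6 4.9
   vertex 3.3 0.0 4.6
   vertex 3.9 3.6 4.6
  endloop
 endfacet
 facet normal -0.358 -0.418 0.835
  outer loop
   vertex 3.3 0.6 4.9
   vertex 1.2 0.2 3.8
   vertex 3.3 0.0 4.6
  endloop
 endfacet
 facet normal -0.479 0.182 0.859
  outer loop
   vertex 3.3 0.6 4.9
   vertex 3.9 3.6 4.6
   vertex 1.0 4.0 2.9
  endloop
 endfacet
 facet normal -0.483 0.178 0.857
  outer loop
   vertex 3.3 0.6 4.9
   vertex 1.0 4.0 2.9
   vertex 1.2 0.2 3.8
  endloop
 endfacet
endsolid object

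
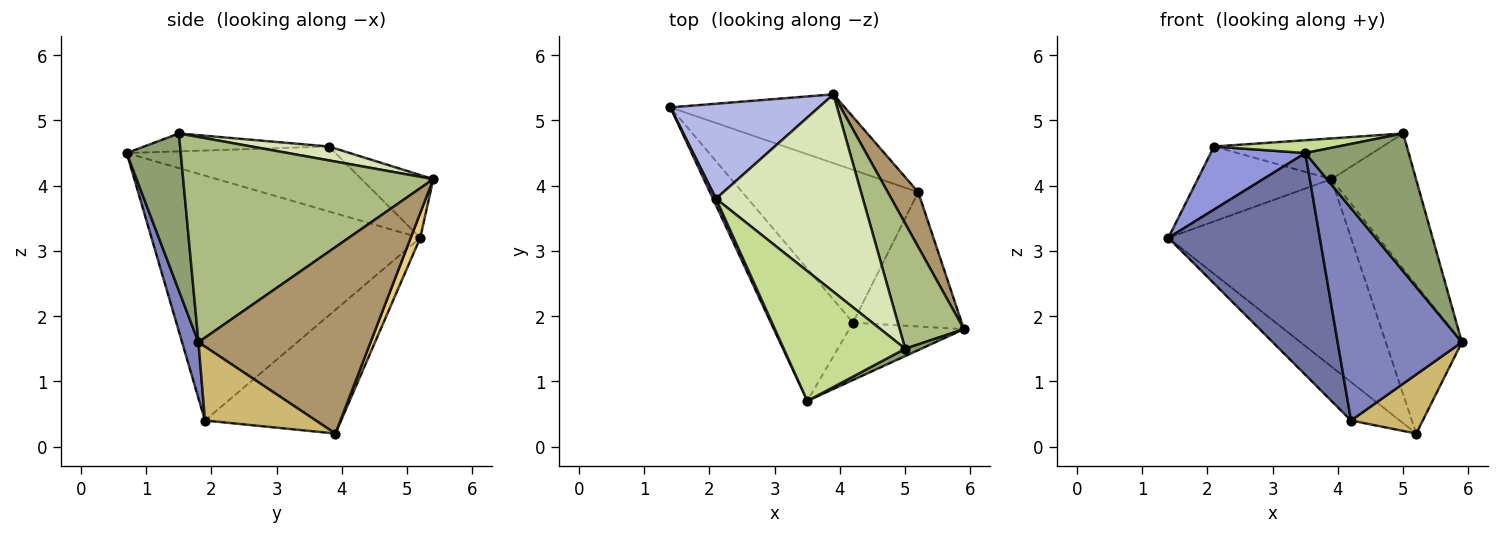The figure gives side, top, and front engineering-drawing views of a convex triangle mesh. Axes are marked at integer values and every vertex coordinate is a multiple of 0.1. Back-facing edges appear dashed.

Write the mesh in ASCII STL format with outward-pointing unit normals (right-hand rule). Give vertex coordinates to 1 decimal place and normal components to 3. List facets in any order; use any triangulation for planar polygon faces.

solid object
 facet normal -0.836 -0.471 -0.281
  outer loop
   vertex 4.2 1.9 0.4
   vertex 3.5 0.7 4.5
   vertex 1.4 5.2 3.2
  endloop
 endfacet
 facet normal 0.126 -0.958 -0.259
  outer loop
   vertex 4.2 1.9 0.4
   vertex 5.9 1.8 1.6
   vertex 3.5 0.7 4.5
  endloop
 endfacet
 facet normal -0.910 -0.412 0.043
  outer loop
   vertex 2.1 3.8 4.6
   vertex 1.4 5.2 3.2
   vertex 3.5 0.7 4.5
  endloop
 endfacet
 facet normal -0.315 0.588 0.745
  outer loop
   vertex 2.1 3.8 4.6
   vertex 3.9 5.4 4.1
   vertex 1.4 5.2 3.2
  endloop
 endfacet
 facet normal 0.463 -0.885 0.047
  outer loop
   vertex 5.0 1.5 4.8
   vertex 3.5 0.7 4.5
   vertex 5.9 1.8 1.6
  endloop
 endfacet
 facet normal 0.908 0.307 0.284
  outer loop
   vertex 5.0 1.5 4.8
   vertex 5.9 1.8 1.6
   vertex 3.9 5.4 4.1
  endloop
 endfacet
 facet normal -0.145 -0.097 0.985
  outer loop
   vertex 5.0 1.5 4.8
   vertex 2.1 3.8 4.6
   vertex 3.5 0.7 4.5
  endloop
 endfacet
 facet normal 0.092 0.201 0.975
  outer loop
   vertex 5.0 1.5 4.8
   vertex 3.9 5.4 4.1
   vertex 2.1 3.8 4.6
  endloop
 endfacet
 facet normal 0.905 0.400 0.148
  outer loop
   vertex 5.2 3.9 0.2
   vertex 3.9 5.4 4.1
   vertex 5.9 1.8 1.6
  endloop
 endfacet
 facet normal 0.528 -0.342 -0.777
  outer loop
   vertex 5.2 3.9 0.2
   vertex 5.9 1.8 1.6
   vertex 4.2 1.9 0.4
  endloop
 endfacet
 facet normal 0.049 0.938 -0.344
  outer loop
   vertex 5.2 3.9 0.2
   vertex 1.4 5.2 3.2
   vertex 3.9 5.4 4.1
  endloop
 endfacet
 facet normal -0.563 0.202 -0.801
  outer loop
   vertex 5.2 3.9 0.2
   vertex 4.2 1.9 0.4
   vertex 1.4 5.2 3.2
  endloop
 endfacet
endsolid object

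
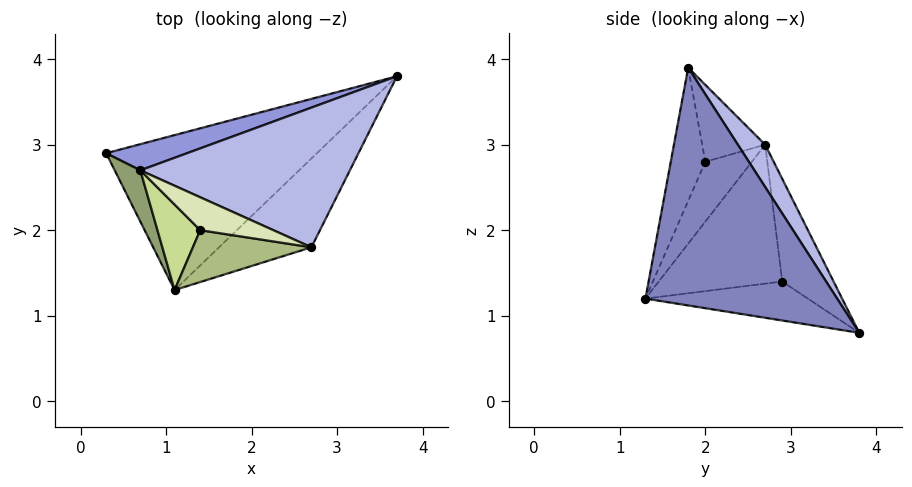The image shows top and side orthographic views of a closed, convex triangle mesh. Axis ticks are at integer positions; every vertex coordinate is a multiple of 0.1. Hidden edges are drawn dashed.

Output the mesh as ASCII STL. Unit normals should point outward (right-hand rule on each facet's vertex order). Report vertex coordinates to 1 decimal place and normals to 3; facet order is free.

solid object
 facet normal -0.182 0.032 -0.983
  outer loop
   vertex 1.1 1.3 1.2
   vertex 0.3 2.9 1.4
   vertex 3.7 3.8 0.8
  endloop
 endfacet
 facet normal 0.650 -0.717 -0.253
  outer loop
   vertex 2.7 1.8 3.9
   vertex 1.1 1.3 1.2
   vertex 3.7 3.8 0.8
  endloop
 endfacet
 facet normal -0.223 0.959 0.176
  outer loop
   vertex 0.7 2.7 3.0
   vertex 3.7 3.8 0.8
   vertex 0.3 2.9 1.4
  endloop
 endfacet
 facet normal 0.114 0.818 0.564
  outer loop
   vertex 0.7 2.7 3.0
   vertex 2.7 1.8 3.9
   vertex 3.7 3.8 0.8
  endloop
 endfacet
 facet normal -0.874 -0.457 0.161
  outer loop
   vertex 0.7 2.7 3.0
   vertex 0.3 2.9 1.4
   vertex 1.1 1.3 1.2
  endloop
 endfacet
 facet normal -0.478 -0.768 0.426
  outer loop
   vertex 1.4 2.0 2.8
   vertex 1.1 1.3 1.2
   vertex 2.7 1.8 3.9
  endloop
 endfacet
 facet normal -0.581 -0.700 0.415
  outer loop
   vertex 1.4 2.0 2.8
   vertex 0.7 2.7 3.0
   vertex 1.1 1.3 1.2
  endloop
 endfacet
 facet normal -0.533 -0.678 0.507
  outer loop
   vertex 1.4 2.0 2.8
   vertex 2.7 1.8 3.9
   vertex 0.7 2.7 3.0
  endloop
 endfacet
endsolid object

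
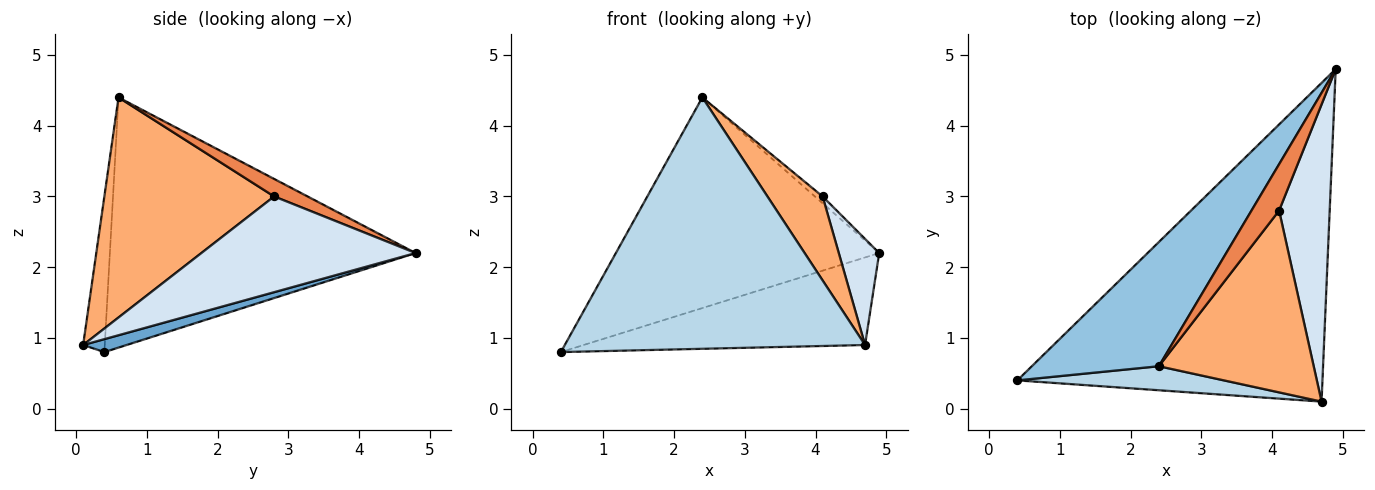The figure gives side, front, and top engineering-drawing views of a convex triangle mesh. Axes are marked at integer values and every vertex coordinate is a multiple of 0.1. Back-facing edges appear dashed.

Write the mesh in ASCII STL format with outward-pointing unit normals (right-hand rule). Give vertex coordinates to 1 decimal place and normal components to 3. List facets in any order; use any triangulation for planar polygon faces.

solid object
 facet normal 0.041 0.265 -0.963
  outer loop
   vertex 4.7 0.1 0.9
   vertex 0.4 0.4 0.8
   vertex 4.9 4.8 2.2
  endloop
 endfacet
 facet normal -0.707 0.609 0.359
  outer loop
   vertex 2.4 0.6 4.4
   vertex 4.9 4.8 2.2
   vertex 0.4 0.4 0.8
  endloop
 endfacet
 facet normal -0.071 -0.993 0.095
  outer loop
   vertex 2.4 0.6 4.4
   vertex 0.4 0.4 0.8
   vertex 4.7 0.1 0.9
  endloop
 endfacet
 facet normal 0.872 -0.165 0.461
  outer loop
   vertex 4.1 2.8 3.0
   vertex 4.7 0.1 0.9
   vertex 4.9 4.8 2.2
  endloop
 endfacet
 facet normal 0.531 0.123 0.838
  outer loop
   vertex 4.1 2.8 3.0
   vertex 4.9 4.8 2.2
   vertex 2.4 0.6 4.4
  endloop
 endfacet
 facet normal 0.790 -0.257 0.556
  outer loop
   vertex 4.1 2.8 3.0
   vertex 2.4 0.6 4.4
   vertex 4.7 0.1 0.9
  endloop
 endfacet
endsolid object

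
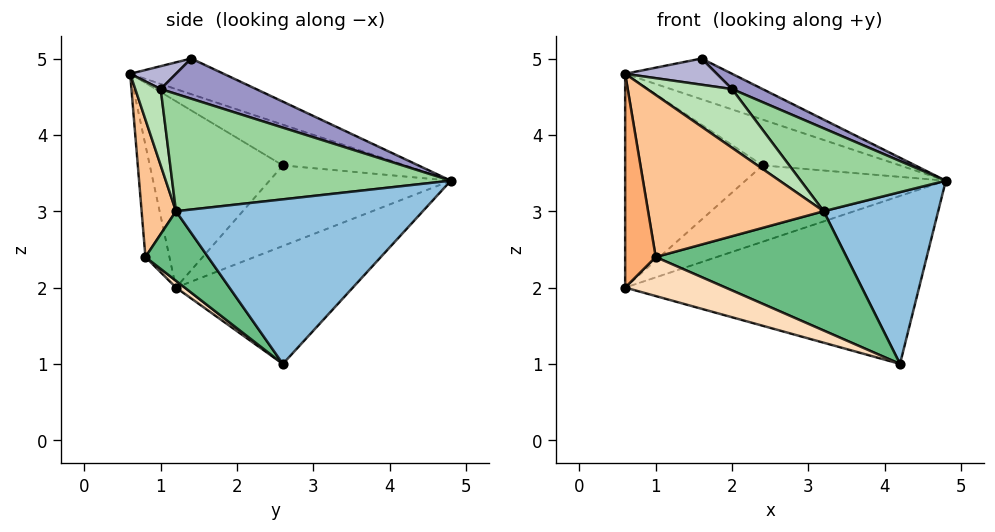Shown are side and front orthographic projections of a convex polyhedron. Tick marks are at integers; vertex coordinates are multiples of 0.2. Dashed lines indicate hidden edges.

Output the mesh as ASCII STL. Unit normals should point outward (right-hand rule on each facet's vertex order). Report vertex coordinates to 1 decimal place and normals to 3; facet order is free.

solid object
 facet normal -0.431 0.716 -0.549
  outer loop
   vertex 4.2 2.6 1.0
   vertex 0.6 1.2 2.0
   vertex 4.8 4.8 3.4
  endloop
 endfacet
 facet normal 0.896 -0.416 0.157
  outer loop
   vertex 3.2 1.2 3.0
   vertex 4.2 2.6 1.0
   vertex 4.8 4.8 3.4
  endloop
 endfacet
 facet normal -0.667 0.737 0.105
  outer loop
   vertex 2.4 2.6 3.6
   vertex 4.8 4.8 3.4
   vertex 0.6 1.2 2.0
  endloop
 endfacet
 facet normal -0.688 0.710 0.152
  outer loop
   vertex 2.4 2.6 3.6
   vertex 0.6 1.2 2.0
   vertex 0.6 0.6 4.8
  endloop
 endfacet
 facet normal -0.645 0.725 0.242
  outer loop
   vertex 2.4 2.6 3.6
   vertex 0.6 0.6 4.8
   vertex 4.8 4.8 3.4
  endloop
 endfacet
 facet normal -0.609 -0.775 -0.166
  outer loop
   vertex 1.0 0.8 2.4
   vertex 0.6 0.6 4.8
   vertex 0.6 1.2 2.0
  endloop
 endfacet
 facet normal 0.192 -0.980 -0.050
  outer loop
   vertex 1.0 0.8 2.4
   vertex 3.2 1.2 3.0
   vertex 0.6 0.6 4.8
  endloop
 endfacet
 facet normal 0.059 -0.676 -0.735
  outer loop
   vertex 1.0 0.8 2.4
   vertex 0.6 1.2 2.0
   vertex 4.2 2.6 1.0
  endloop
 endfacet
 facet normal 0.278 -0.847 -0.454
  outer loop
   vertex 1.0 0.8 2.4
   vertex 4.2 2.6 1.0
   vertex 3.2 1.2 3.0
  endloop
 endfacet
 facet normal 0.758 -0.395 0.519
  outer loop
   vertex 2.0 1.0 4.6
   vertex 3.2 1.2 3.0
   vertex 4.8 4.8 3.4
  endloop
 endfacet
 facet normal 0.286 -0.953 0.095
  outer loop
   vertex 2.0 1.0 4.6
   vertex 0.6 0.6 4.8
   vertex 3.2 1.2 3.0
  endloop
 endfacet
 facet normal -0.634 0.724 0.272
  outer loop
   vertex 1.6 1.4 5.0
   vertex 4.8 4.8 3.4
   vertex 0.6 0.6 4.8
  endloop
 endfacet
 facet normal 0.593 -0.190 0.783
  outer loop
   vertex 1.6 1.4 5.0
   vertex 2.0 1.0 4.6
   vertex 4.8 4.8 3.4
  endloop
 endfacet
 facet normal 0.267 -0.535 0.802
  outer loop
   vertex 1.6 1.4 5.0
   vertex 0.6 0.6 4.8
   vertex 2.0 1.0 4.6
  endloop
 endfacet
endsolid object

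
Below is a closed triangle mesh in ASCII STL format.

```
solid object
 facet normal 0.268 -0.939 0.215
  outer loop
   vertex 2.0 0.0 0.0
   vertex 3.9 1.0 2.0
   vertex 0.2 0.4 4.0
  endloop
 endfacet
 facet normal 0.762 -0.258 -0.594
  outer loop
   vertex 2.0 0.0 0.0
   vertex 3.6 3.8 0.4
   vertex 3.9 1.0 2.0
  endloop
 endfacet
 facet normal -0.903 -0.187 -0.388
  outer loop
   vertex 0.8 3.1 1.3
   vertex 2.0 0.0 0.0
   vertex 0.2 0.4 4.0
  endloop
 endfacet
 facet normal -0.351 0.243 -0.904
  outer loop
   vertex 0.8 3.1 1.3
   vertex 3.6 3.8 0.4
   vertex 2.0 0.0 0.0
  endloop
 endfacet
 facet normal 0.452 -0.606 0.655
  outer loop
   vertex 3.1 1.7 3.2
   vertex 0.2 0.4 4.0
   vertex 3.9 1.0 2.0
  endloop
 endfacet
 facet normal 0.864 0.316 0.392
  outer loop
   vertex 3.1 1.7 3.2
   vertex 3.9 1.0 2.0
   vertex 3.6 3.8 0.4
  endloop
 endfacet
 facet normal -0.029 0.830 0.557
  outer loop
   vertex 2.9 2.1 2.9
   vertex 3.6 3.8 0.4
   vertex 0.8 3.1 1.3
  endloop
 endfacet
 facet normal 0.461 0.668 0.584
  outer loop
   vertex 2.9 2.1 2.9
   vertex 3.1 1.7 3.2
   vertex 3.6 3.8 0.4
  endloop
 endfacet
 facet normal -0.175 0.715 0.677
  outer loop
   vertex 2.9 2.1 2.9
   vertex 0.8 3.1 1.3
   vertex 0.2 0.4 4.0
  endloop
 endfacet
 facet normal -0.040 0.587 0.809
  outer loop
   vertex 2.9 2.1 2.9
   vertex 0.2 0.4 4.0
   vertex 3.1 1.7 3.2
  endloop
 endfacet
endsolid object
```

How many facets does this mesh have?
10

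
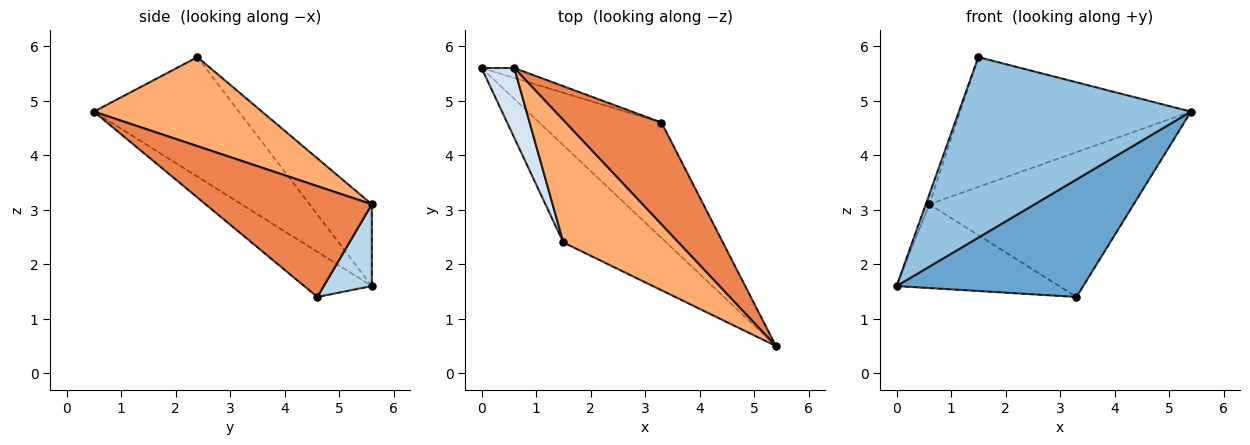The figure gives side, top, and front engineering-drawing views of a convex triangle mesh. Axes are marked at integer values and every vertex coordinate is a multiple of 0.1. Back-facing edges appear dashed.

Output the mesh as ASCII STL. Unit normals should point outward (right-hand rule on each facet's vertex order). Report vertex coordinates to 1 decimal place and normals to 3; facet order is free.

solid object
 facet normal -0.250 -0.691 -0.678
  outer loop
   vertex 3.3 4.6 1.4
   vertex 5.4 0.5 4.8
   vertex 0.0 5.6 1.6
  endloop
 endfacet
 facet normal -0.482 -0.771 -0.415
  outer loop
   vertex 1.5 2.4 5.8
   vertex 0.0 5.6 1.6
   vertex 5.4 0.5 4.8
  endloop
 endfacet
 facet normal 0.282 0.953 -0.113
  outer loop
   vertex 0.6 5.6 3.1
   vertex 3.3 4.6 1.4
   vertex 0.0 5.6 1.6
  endloop
 endfacet
 facet normal -0.927 0.052 0.371
  outer loop
   vertex 0.6 5.6 3.1
   vertex 0.0 5.6 1.6
   vertex 1.5 2.4 5.8
  endloop
 endfacet
 facet normal 0.554 0.681 0.479
  outer loop
   vertex 0.6 5.6 3.1
   vertex 5.4 0.5 4.8
   vertex 3.3 4.6 1.4
  endloop
 endfacet
 facet normal 0.469 0.643 0.606
  outer loop
   vertex 0.6 5.6 3.1
   vertex 1.5 2.4 5.8
   vertex 5.4 0.5 4.8
  endloop
 endfacet
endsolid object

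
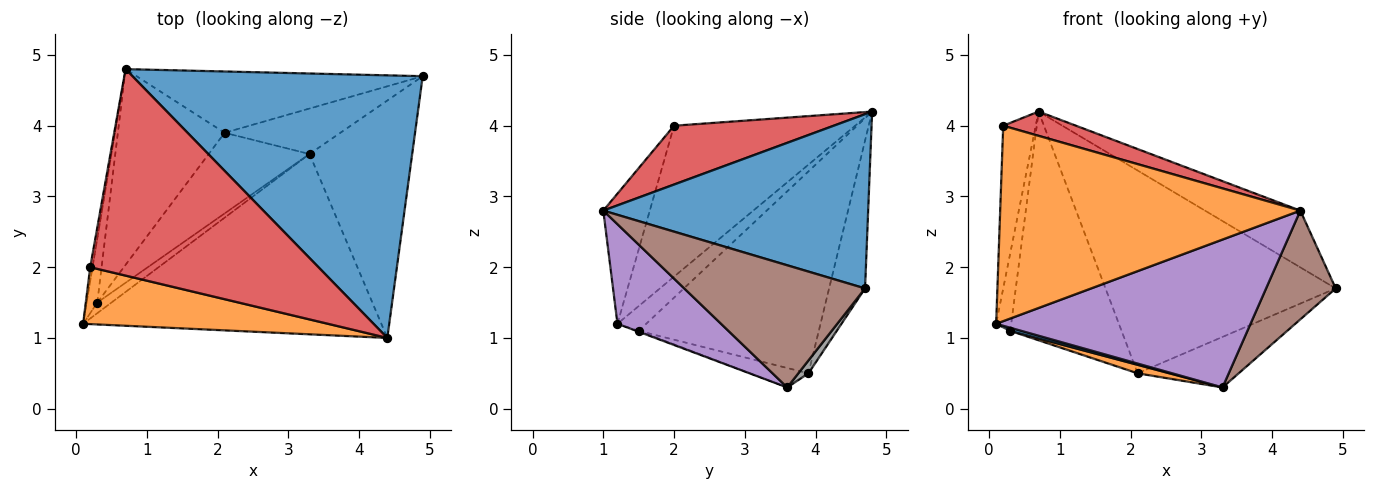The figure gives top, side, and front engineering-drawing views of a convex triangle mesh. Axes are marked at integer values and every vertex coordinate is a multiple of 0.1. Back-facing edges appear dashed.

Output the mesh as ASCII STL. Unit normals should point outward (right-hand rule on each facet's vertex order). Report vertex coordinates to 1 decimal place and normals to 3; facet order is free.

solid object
 facet normal 0.506 0.182 0.843
  outer loop
   vertex 0.7 4.8 4.2
   vertex 4.4 1.0 2.8
   vertex 4.9 4.7 1.7
  endloop
 endfacet
 facet normal -0.147 -0.950 0.277
  outer loop
   vertex 0.2 2.0 4.0
   vertex 0.1 1.2 1.2
   vertex 4.4 1.0 2.8
  endloop
 endfacet
 facet normal -0.984 0.177 -0.015
  outer loop
   vertex 0.2 2.0 4.0
   vertex 0.7 4.8 4.2
   vertex 0.1 1.2 1.2
  endloop
 endfacet
 facet normal 0.248 -0.113 0.962
  outer loop
   vertex 0.2 2.0 4.0
   vertex 4.4 1.0 2.8
   vertex 0.7 4.8 4.2
  endloop
 endfacet
 facet normal 0.250 -0.614 -0.749
  outer loop
   vertex 3.3 3.6 0.3
   vertex 4.4 1.0 2.8
   vertex 0.1 1.2 1.2
  endloop
 endfacet
 facet normal 0.734 -0.283 -0.617
  outer loop
   vertex 3.3 3.6 0.3
   vertex 4.9 4.7 1.7
   vertex 4.4 1.0 2.8
  endloop
 endfacet
 facet normal -0.148 0.947 -0.286
  outer loop
   vertex 2.1 3.9 0.5
   vertex 0.7 4.8 4.2
   vertex 4.9 4.7 1.7
  endloop
 endfacet
 facet normal 0.074 0.741 -0.667
  outer loop
   vertex 2.1 3.9 0.5
   vertex 4.9 4.7 1.7
   vertex 3.3 3.6 0.3
  endloop
 endfacet
 facet normal -0.828 0.434 -0.355
  outer loop
   vertex 0.3 1.5 1.1
   vertex 0.1 1.2 1.2
   vertex 0.7 4.8 4.2
  endloop
 endfacet
 facet normal -0.776 0.479 -0.410
  outer loop
   vertex 0.3 1.5 1.1
   vertex 0.7 4.8 4.2
   vertex 2.1 3.9 0.5
  endloop
 endfacet
 facet normal -0.060 -0.279 -0.958
  outer loop
   vertex 0.3 1.5 1.1
   vertex 3.3 3.6 0.3
   vertex 0.1 1.2 1.2
  endloop
 endfacet
 facet normal -0.188 -0.103 -0.977
  outer loop
   vertex 0.3 1.5 1.1
   vertex 2.1 3.9 0.5
   vertex 3.3 3.6 0.3
  endloop
 endfacet
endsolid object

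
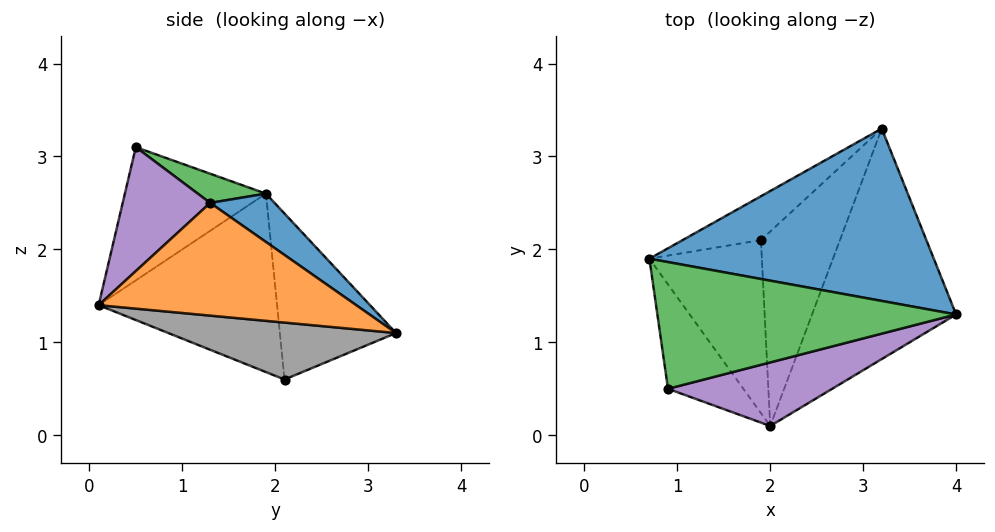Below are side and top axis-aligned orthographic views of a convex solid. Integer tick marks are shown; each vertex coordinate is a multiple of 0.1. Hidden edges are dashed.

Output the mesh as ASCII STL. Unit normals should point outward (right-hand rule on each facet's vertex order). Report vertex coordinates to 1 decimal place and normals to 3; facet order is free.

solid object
 facet normal 0.134 0.604 0.786
  outer loop
   vertex 3.2 3.3 1.1
   vertex 0.7 1.9 2.6
   vertex 4.0 1.3 2.5
  endloop
 endfacet
 facet normal 0.589 -0.292 -0.753
  outer loop
   vertex 2.0 0.1 1.4
   vertex 3.2 3.3 1.1
   vertex 4.0 1.3 2.5
  endloop
 endfacet
 facet normal 0.091 0.346 0.934
  outer loop
   vertex 0.9 0.5 3.1
   vertex 4.0 1.3 2.5
   vertex 0.7 1.9 2.6
  endloop
 endfacet
 facet normal -0.834 -0.288 -0.472
  outer loop
   vertex 0.9 0.5 3.1
   vertex 0.7 1.9 2.6
   vertex 2.0 0.1 1.4
  endloop
 endfacet
 facet normal 0.301 -0.866 0.398
  outer loop
   vertex 0.9 0.5 3.1
   vertex 2.0 0.1 1.4
   vertex 4.0 1.3 2.5
  endloop
 endfacet
 facet normal -0.591 0.757 -0.279
  outer loop
   vertex 1.9 2.1 0.6
   vertex 0.7 1.9 2.6
   vertex 3.2 3.3 1.1
  endloop
 endfacet
 facet normal -0.820 -0.248 -0.517
  outer loop
   vertex 1.9 2.1 0.6
   vertex 2.0 0.1 1.4
   vertex 0.7 1.9 2.6
  endloop
 endfacet
 facet normal 0.561 -0.283 -0.778
  outer loop
   vertex 1.9 2.1 0.6
   vertex 3.2 3.3 1.1
   vertex 2.0 0.1 1.4
  endloop
 endfacet
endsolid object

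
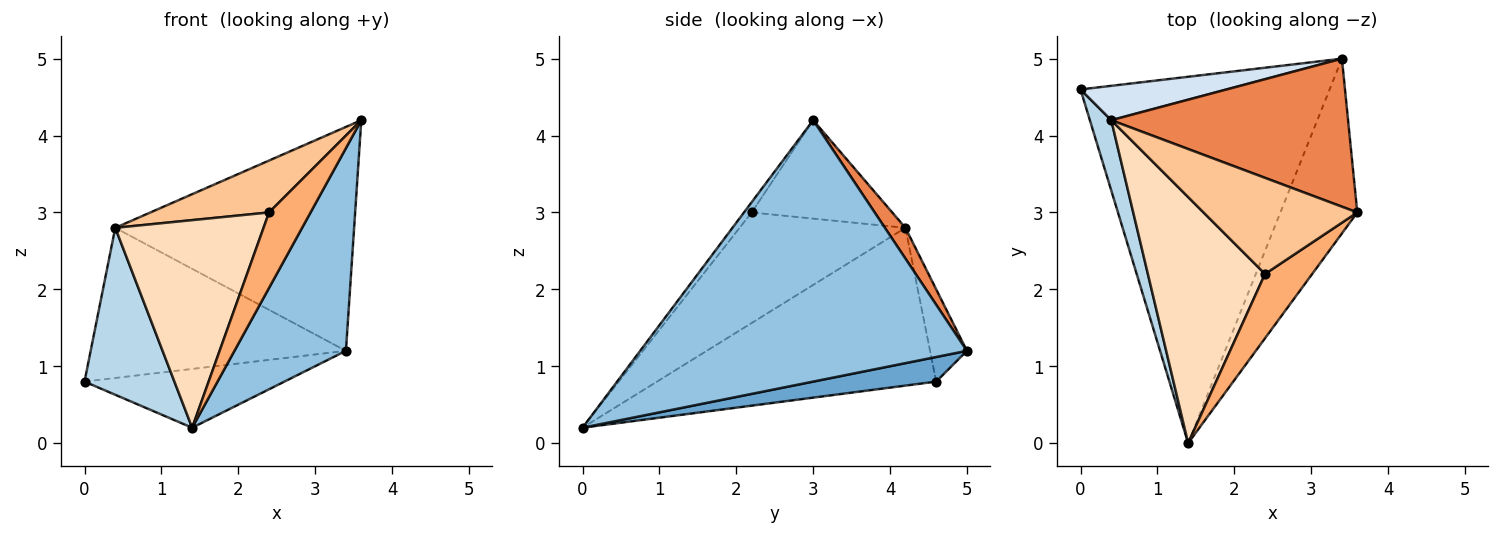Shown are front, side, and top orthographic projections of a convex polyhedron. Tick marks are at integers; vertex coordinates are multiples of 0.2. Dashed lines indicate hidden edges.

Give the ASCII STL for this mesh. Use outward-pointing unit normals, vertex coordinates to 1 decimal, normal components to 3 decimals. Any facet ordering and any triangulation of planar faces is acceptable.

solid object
 facet normal 0.097 0.158 -0.983
  outer loop
   vertex 3.4 5.0 1.2
   vertex 1.4 0.0 0.2
   vertex 0.0 4.6 0.8
  endloop
 endfacet
 facet normal 0.912 -0.311 -0.268
  outer loop
   vertex 3.4 5.0 1.2
   vertex 3.6 3.0 4.2
   vertex 1.4 0.0 0.2
  endloop
 endfacet
 facet normal -0.944 -0.304 0.128
  outer loop
   vertex 0.4 4.2 2.8
   vertex 0.0 4.6 0.8
   vertex 1.4 0.0 0.2
  endloop
 endfacet
 facet normal -0.140 0.965 0.221
  outer loop
   vertex 0.4 4.2 2.8
   vertex 3.4 5.0 1.2
   vertex 0.0 4.6 0.8
  endloop
 endfacet
 facet normal 0.071 0.832 0.550
  outer loop
   vertex 0.4 4.2 2.8
   vertex 3.6 3.0 4.2
   vertex 3.4 5.0 1.2
  endloop
 endfacet
 facet normal -0.140 -0.754 0.642
  outer loop
   vertex 2.4 2.2 3.0
   vertex 1.4 0.0 0.2
   vertex 3.6 3.0 4.2
  endloop
 endfacet
 facet normal -0.491 -0.414 0.767
  outer loop
   vertex 2.4 2.2 3.0
   vertex 3.6 3.0 4.2
   vertex 0.4 4.2 2.8
  endloop
 endfacet
 facet normal -0.585 -0.523 0.620
  outer loop
   vertex 2.4 2.2 3.0
   vertex 0.4 4.2 2.8
   vertex 1.4 0.0 0.2
  endloop
 endfacet
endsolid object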